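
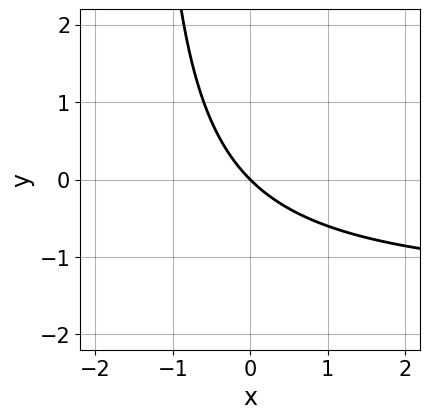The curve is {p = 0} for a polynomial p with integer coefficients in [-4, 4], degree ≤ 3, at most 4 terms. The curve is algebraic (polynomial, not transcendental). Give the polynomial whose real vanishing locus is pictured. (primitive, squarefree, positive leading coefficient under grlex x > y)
First, the degree is 2 — a generic line meets the curve in up to 2 points.
Then, observable constraints: it crosses the x-axis at the gridline x = 0; it crosses the y-axis at the gridline y = 0.
Finally, fitting integer coefficients to these (and the overall shape) gives p.

2*x*y + 3*x + 3*y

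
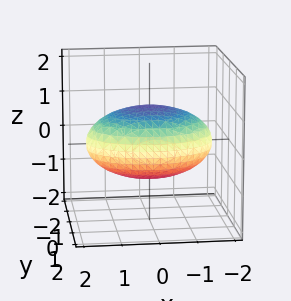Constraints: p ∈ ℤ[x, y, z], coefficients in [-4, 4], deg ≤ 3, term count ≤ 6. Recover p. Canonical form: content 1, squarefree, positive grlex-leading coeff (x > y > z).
1. deg p = 2.
2. Symmetries: it's symmetric under z → −z, forcing even powers of z; the x ↦ −x reflection is a symmetry, so x appears only in even powers; it's symmetric under y → −y, forcing even powers of y.
3. From the axis intercepts and sections: the z-axis gridline crossings are at z ∈ {-1, 1}.
4. Putting this together gives p.

x^2 + 2*y^2 + 3*z^2 - 3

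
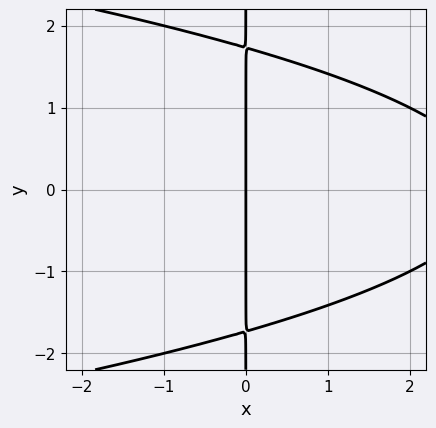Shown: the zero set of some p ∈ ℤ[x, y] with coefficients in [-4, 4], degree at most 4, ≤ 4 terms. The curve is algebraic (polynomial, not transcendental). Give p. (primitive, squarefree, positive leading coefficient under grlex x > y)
1. Degree: no degree-2 curve has this shape, so deg p = 3.
2. Symmetries: the y ↦ −y reflection is a symmetry, so y appears only in even powers.
3. Observable constraints: every point of the y-axis in the box is on the curve; it crosses the x-axis at the gridline x = 0.
4. Together with the visible shape, these determine p as stated.

x*y^2 + x^2 - 3*x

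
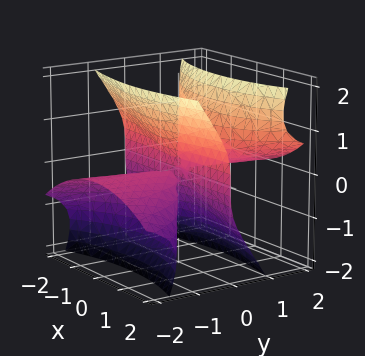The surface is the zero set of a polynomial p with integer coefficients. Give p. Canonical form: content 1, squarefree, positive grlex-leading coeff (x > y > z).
x^2*y - 3*y^2*z + z^3

(a) I count 2 distinct pieces.
(b) deg p = 3.
(c) Checking where it meets the axes: every point of the x-axis in the box is on the surface; it crosses the z-axis at the gridline z = 0; the visible y-axis segment lies entirely on the surface.
(d) Solving for integer coefficients yields p as stated.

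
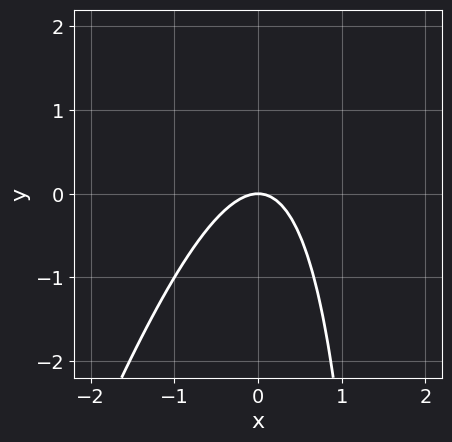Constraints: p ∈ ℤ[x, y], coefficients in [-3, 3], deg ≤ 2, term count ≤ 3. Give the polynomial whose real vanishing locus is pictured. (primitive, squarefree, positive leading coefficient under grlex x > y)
3*x^2 - x*y + 2*y

First, the degree is 2 — a generic line meets the curve in up to 2 points.
Next, from the visible intercepts: it meets the y-axis at y = 0 (among the integer gridlines); it crosses the x-axis at the gridline x = 0.
Finally, assembling these constraints gives the stated polynomial.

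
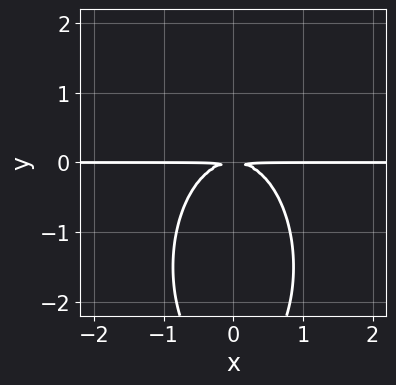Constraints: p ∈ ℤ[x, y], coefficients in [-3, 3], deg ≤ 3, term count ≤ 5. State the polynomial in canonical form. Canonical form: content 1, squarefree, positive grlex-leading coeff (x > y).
3*x^2*y + y^3 + 3*y^2

1. The degree is 3 — the shape is more complex than any degree-2 curve.
2. Symmetries: mirror symmetry x ↦ −x ⇒ only even powers of x.
3. Reading off the gridlines: every point of the x-axis in the box is on the curve.
4. Fitting integer coefficients to these (and the overall shape) gives p.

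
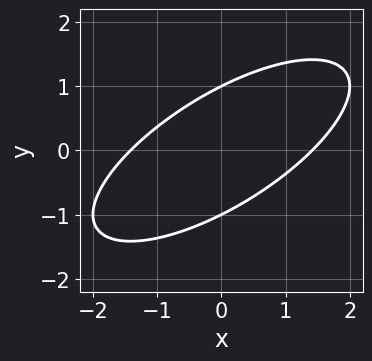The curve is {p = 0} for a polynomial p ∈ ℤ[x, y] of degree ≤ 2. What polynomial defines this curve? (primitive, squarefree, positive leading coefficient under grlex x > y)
x^2 - 2*x*y + 2*y^2 - 2

The degree is 2 — no degree-1 curve has this shape.
From the axis intercepts and sections: among the integer gridlines, it crosses the y-axis at y ∈ {-1, 1}.
The integer polynomial consistent with all of this is the stated p.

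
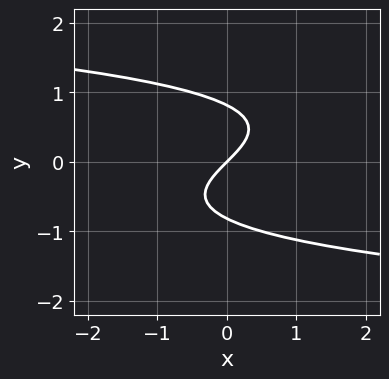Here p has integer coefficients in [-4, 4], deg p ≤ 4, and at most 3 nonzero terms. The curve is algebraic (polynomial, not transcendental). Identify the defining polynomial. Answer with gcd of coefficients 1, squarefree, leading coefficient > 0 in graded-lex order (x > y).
3*y^3 + 2*x - 2*y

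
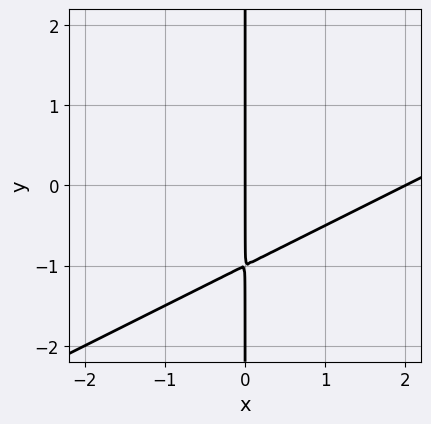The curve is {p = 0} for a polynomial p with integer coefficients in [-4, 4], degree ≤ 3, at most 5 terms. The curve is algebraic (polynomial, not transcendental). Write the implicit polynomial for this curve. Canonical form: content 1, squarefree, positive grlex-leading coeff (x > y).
1. The degree is 2 — a generic line meets the curve in up to 2 points.
2. Checking where it meets the axes: the visible y-axis segment lies entirely on the curve; the x-axis gridline crossings are at x ∈ {0, 2}.
3. Fitting integer coefficients to these (and the overall shape) gives p.

x^2 - 2*x*y - 2*x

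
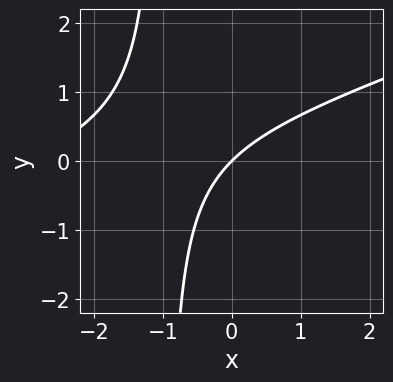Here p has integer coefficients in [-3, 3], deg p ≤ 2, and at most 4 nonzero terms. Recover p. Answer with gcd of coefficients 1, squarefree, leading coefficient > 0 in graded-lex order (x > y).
x^2 - 3*x*y + 3*x - 3*y

First, deg p = 2. No degree-1 curve has this shape.
Then, against the integer gridlines: it crosses the y-axis at the gridline y = 0; it meets the x-axis at x = 0 (among the integer gridlines).
Finally, the integer polynomial consistent with all of this is the stated p.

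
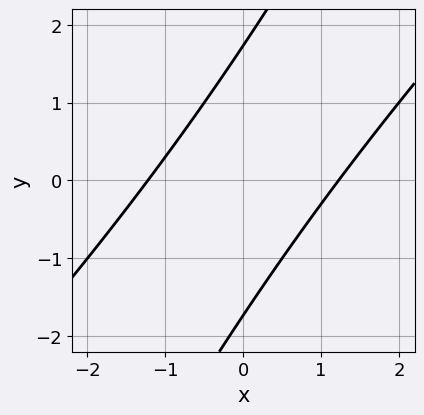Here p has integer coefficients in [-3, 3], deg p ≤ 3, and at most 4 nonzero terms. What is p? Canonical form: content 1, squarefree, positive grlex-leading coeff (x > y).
The degree is 2 — no degree-1 curve has this shape.
Putting this together gives p.

2*x^2 - 3*x*y + y^2 - 3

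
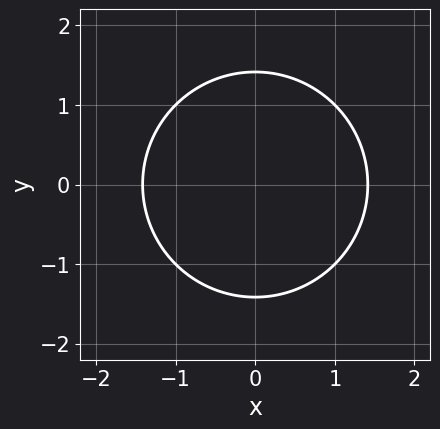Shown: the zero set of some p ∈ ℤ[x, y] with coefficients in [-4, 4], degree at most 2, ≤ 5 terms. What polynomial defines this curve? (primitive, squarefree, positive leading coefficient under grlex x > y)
x^2 + y^2 - 2

Degree: a generic line meets the curve in up to 2 points, so deg p = 2.
Symmetries: it's symmetric under y → −y, forcing even powers of y; it's symmetric under x → −x, forcing even powers of x.
Assembling these constraints gives the stated polynomial.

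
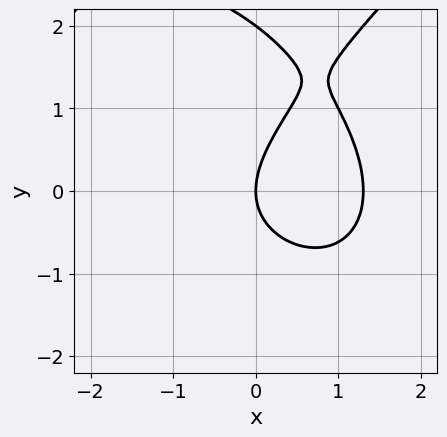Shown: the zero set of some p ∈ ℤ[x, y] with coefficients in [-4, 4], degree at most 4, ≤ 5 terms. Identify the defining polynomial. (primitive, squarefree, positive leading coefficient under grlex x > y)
x^3 - y^3 + x^2 + 2*y^2 - 3*x

1. deg p = 3. The shape is more complex than any degree-2 curve.
2. Observable constraints: it crosses the x-axis at the gridline x = 0; among the integer gridlines, it crosses the y-axis at y ∈ {0, 2}.
3. Together with the visible shape, these determine p as stated.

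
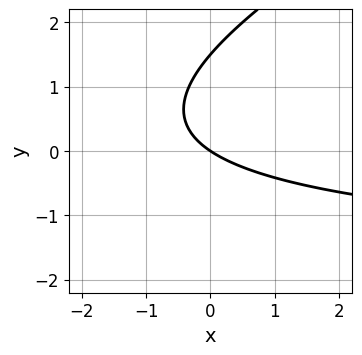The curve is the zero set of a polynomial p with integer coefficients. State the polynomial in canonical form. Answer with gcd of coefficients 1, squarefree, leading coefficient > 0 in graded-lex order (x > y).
First, the degree is 2 — no degree-1 curve has this shape.
Then, reading off the gridlines: it crosses the y-axis at the gridline y = 0; it meets the x-axis at x = 0 (among the integer gridlines).
Finally, the integer polynomial consistent with all of this is the stated p.

x*y - 2*y^2 + 2*x + 3*y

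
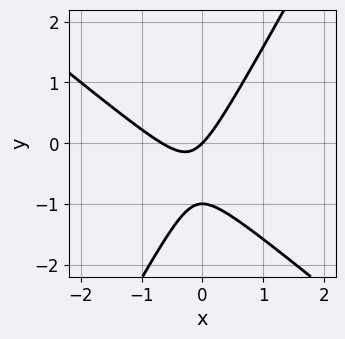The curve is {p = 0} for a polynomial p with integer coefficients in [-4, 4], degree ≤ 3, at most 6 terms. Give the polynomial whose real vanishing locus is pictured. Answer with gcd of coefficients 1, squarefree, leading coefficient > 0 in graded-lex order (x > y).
3*x^2 + 2*x*y - 2*y^2 + 2*x - 2*y

1. Degree: the shape is more complex than any degree-1 curve, so deg p = 2.
2. Reading off the gridlines: among the integer gridlines, it crosses the y-axis at y ∈ {-1, 0}; it crosses the x-axis at the gridline x = 0.
3. Putting this together gives p.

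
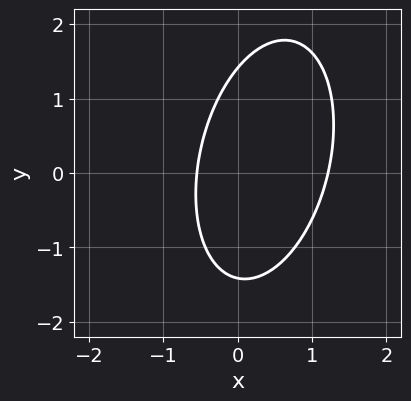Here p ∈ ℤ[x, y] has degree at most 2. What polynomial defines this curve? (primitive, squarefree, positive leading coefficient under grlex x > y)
3*x^2 - x*y + y^2 - 2*x - 2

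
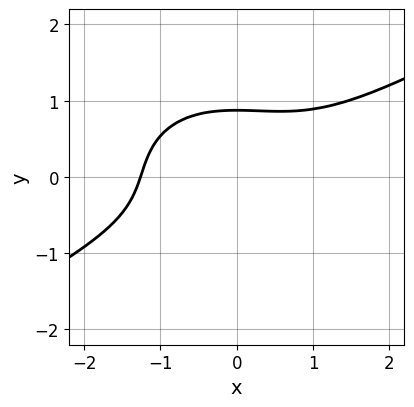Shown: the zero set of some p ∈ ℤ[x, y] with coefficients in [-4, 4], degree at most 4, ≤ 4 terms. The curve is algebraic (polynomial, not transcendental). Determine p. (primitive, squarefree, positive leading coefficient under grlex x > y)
First, the degree is 3 — no degree-2 curve has this shape.
Finally, putting this together gives p.

x^3 - x^2*y - 3*y^3 + 2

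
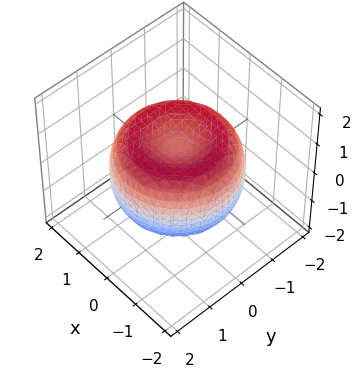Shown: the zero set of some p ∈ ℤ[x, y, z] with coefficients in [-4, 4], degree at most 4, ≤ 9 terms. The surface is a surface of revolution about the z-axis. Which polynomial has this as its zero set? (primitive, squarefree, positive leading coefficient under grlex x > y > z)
First, the degree is 4 — no degree-3 surface has this shape.
Then, symmetry: the surface is invariant under rotation about z: p = q(x² + y², z).
Next, from the axis intercepts and sections: a circular section at z = 0 has radius between 1 and 2.
Finally, putting this together gives p.

x^4 + 2*x^2*y^2 + y^4 - 2*x^2 - 2*y^2 + 2*z^2 - 1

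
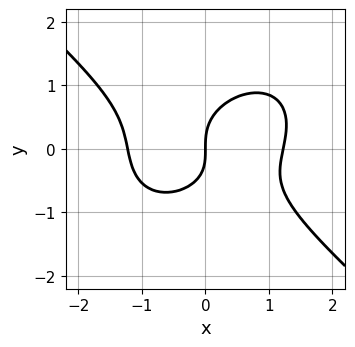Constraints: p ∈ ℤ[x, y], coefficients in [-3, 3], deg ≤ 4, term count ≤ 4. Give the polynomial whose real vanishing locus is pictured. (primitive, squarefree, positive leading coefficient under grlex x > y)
2*x^3 + 3*y^3 - x*y - 3*x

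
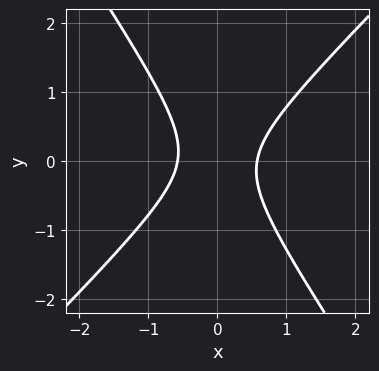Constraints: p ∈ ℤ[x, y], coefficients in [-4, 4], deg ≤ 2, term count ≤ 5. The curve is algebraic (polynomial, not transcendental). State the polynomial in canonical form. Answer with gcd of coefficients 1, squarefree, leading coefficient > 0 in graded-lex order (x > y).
1. Degree: no degree-1 curve has this shape, so deg p = 2.
2. Observable constraints: it misses every integer gridline on the y-axis.
3. Putting this together gives p.

3*x^2 - x*y - 2*y^2 - 1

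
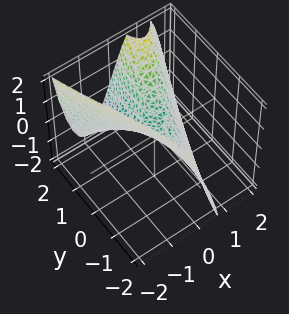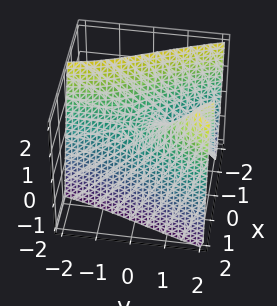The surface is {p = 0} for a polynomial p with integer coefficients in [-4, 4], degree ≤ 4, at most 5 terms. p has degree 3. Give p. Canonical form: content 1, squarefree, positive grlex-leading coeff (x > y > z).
1. The degree is 3 — a generic line meets the surface in up to 3 points.
2. Checking where it meets the axes: no y-intercept at any integer in the box.
3. Solving for integer coefficients yields p as stated.

2*x^3 - 3*x*y + 2*z - 1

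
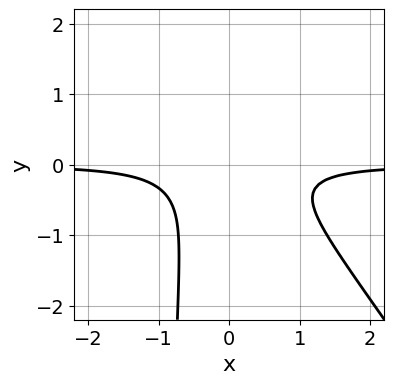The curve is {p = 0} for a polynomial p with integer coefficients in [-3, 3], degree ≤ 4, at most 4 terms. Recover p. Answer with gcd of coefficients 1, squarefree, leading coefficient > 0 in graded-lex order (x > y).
3*x^2*y + 2*x*y^2 + 2*y^2 + 1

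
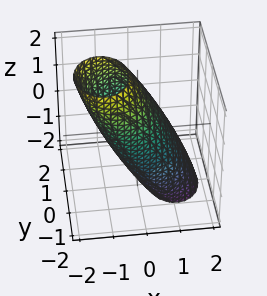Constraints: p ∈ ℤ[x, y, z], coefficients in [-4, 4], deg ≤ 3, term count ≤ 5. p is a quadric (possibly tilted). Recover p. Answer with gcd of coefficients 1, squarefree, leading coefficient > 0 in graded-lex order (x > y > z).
1. The degree is 2 — a generic line meets the surface in up to 2 points.
2. Reading off the gridlines: among the integer gridlines, it crosses the x-axis at x ∈ {-1, 1}.
3. These observations pin down the coefficients.

3*x^2 + 3*x*z + 2*y^2 + z^2 - 3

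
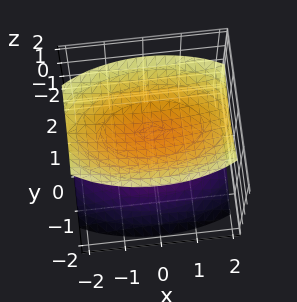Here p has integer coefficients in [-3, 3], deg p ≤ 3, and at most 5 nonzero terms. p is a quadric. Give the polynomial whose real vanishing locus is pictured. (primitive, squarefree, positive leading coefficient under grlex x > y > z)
x^2 + 3*y^2 - 3*z^2 + 3

1. There are 2 components.
2. The degree is 2 — two sheets facing apart; a quadric.
3. Symmetries: the z ↦ −z reflection is a symmetry, so z appears only in even powers; the y ↦ −y reflection is a symmetry, so y appears only in even powers; mirror symmetry x ↦ −x ⇒ only even powers of x.
4. Against the integer gridlines: the surface avoids every integer x-axis point in the box; among the integer gridlines, it crosses the z-axis at z ∈ {-1, 1}.
5. The integer polynomial consistent with all of this is the stated p.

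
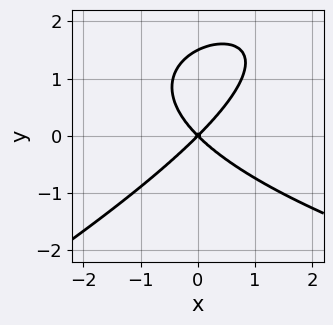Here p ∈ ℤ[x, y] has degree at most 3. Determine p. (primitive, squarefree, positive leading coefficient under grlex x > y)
1. deg p = 3.
2. From the axis intercepts and sections: one x-axis crossing is at x = 0; it meets the y-axis at y = 0 (among the integer gridlines).
3. Matching integer coefficients to the picture gives p.

x*y^2 - 2*y^3 - 3*x^2 + 3*y^2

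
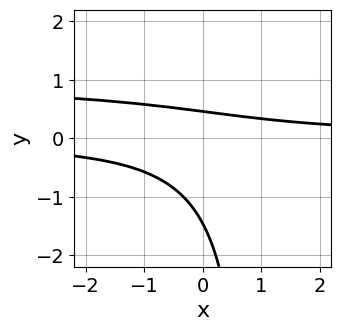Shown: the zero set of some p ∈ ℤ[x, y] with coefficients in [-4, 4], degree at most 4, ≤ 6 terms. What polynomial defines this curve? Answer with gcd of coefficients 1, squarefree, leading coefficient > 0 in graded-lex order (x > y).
First, the degree is 3 — no degree-2 curve has this shape.
Then, from the visible intercepts: no x-intercept at any integer in the box.
Finally, fitting integer coefficients to these (and the overall shape) gives p.

3*x*y^2 - 3*x*y - 3*y^2 - 3*y + 2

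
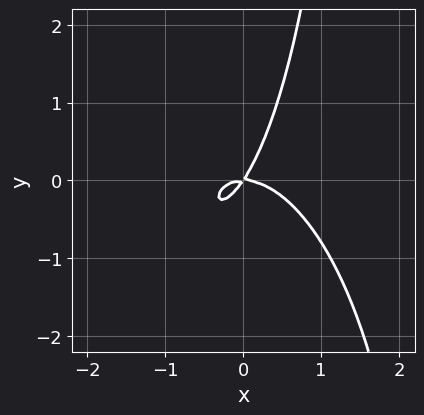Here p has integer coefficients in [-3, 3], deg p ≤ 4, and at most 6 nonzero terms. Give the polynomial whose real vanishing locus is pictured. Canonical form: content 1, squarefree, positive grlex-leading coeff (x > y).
1. Degree: no degree-2 curve has this shape, so deg p = 3.
2. Checking where it meets the axes: it meets the x-axis at x = 0 (among the integer gridlines); it crosses the y-axis at the gridline y = 0.
3. Together with the visible shape, these determine p as stated.

3*x^3 + x*y^2 + 3*x*y - 2*y^2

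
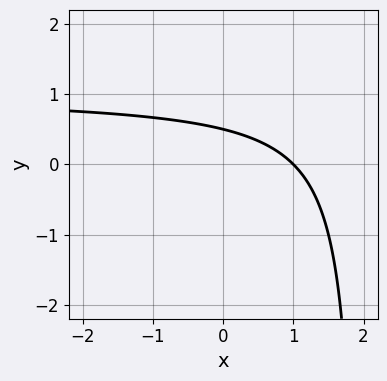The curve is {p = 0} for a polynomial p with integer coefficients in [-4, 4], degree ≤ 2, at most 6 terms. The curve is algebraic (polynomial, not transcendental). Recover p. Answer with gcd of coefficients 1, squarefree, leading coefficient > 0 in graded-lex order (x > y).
x*y - x - 2*y + 1

1. deg p = 2.
2. Observable constraints: it meets the x-axis at x = 1 (among the integer gridlines).
3. Solving for integer coefficients yields p as stated.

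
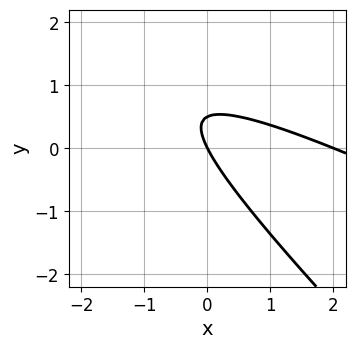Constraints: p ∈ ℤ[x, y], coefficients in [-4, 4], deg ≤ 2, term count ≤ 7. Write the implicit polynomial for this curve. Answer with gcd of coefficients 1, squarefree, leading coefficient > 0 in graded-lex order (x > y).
First, deg p = 2. The shape is more complex than any degree-1 curve.
Next, checking where it meets the axes: it meets the y-axis at y = 0 (among the integer gridlines); among the integer gridlines, it crosses the x-axis at x ∈ {0, 2}.
Finally, together with the visible shape, these determine p as stated.

x^2 + 3*x*y + 2*y^2 - 2*x - y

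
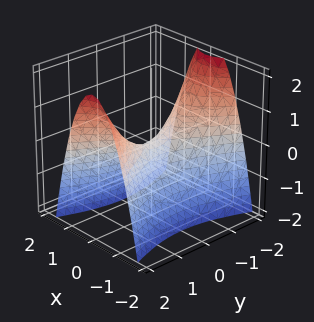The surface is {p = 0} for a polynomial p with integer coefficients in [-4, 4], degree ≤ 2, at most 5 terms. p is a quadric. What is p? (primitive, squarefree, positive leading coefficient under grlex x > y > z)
3*x^2 - y^2 + 2*z

deg p = 2. A saddle surface; a quadric.
Symmetries: the y ↦ −y reflection is a symmetry, so y appears only in even powers; the x ↦ −x reflection is a symmetry, so x appears only in even powers.
Reading off the gridlines: one x-axis crossing is at x = 0; one z-axis crossing is at z = 0; it meets the y-axis at y = 0 (among the integer gridlines).
Solving for integer coefficients yields p as stated.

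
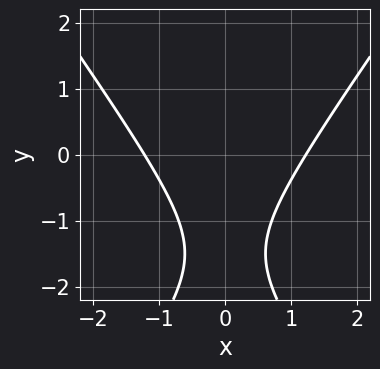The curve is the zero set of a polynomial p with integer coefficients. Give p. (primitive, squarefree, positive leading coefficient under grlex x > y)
First, deg p = 2. No degree-1 curve has this shape.
Then, symmetries: it's symmetric under x → −x, forcing even powers of x.
Then, observable constraints: it misses every integer gridline on the y-axis.
Finally, these observations pin down the coefficients.

2*x^2 - y^2 - 3*y - 3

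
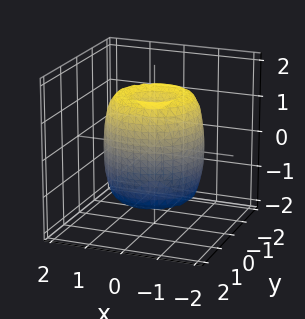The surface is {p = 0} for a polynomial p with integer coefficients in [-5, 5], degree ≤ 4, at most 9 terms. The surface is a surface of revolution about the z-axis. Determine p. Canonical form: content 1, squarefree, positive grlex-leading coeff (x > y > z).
deg p = 4. No degree-3 surface has this shape.
Symmetries: every cross-section ⟂ z is a circle, so x, y appear only via x² + y².
Reading off the gridlines: the z-axis gridline crossings are at z ∈ {-1, 1}; a circular section at z = -1 has radius between 1 and 2.
These observations pin down the coefficients.

2*x^4 + 4*x^2*y^2 + 2*y^4 - 3*x^2 - 3*y^2 + z^2 - 1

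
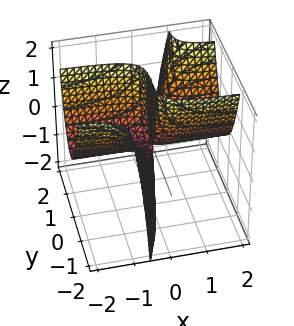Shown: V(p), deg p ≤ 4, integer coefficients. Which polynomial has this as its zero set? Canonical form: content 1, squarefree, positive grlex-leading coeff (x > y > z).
First, the degree is 3 — no degree-2 surface has this shape.
Then, from the visible intercepts: it meets the y-axis at y = 0 (among the integer gridlines); every point of the z-axis in the box is on the surface; the visible x-axis segment lies entirely on the surface.
Finally, fitting integer coefficients to these (and the overall shape) gives p.

3*x*y^2 - y^3 - 2*x*z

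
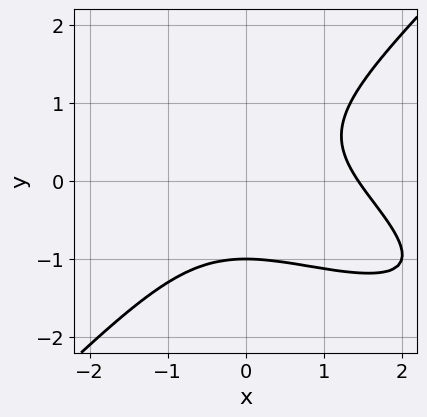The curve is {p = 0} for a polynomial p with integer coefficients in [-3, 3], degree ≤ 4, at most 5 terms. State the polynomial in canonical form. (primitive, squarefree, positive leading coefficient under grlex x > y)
x^3 + 2*x^2*y - 3*y^3 - 3

(a) Degree: the shape is more complex than any degree-2 curve, so deg p = 3.
(b) From the axis intercepts and sections: it crosses the y-axis at the gridline y = -1.
(c) Fitting integer coefficients to these (and the overall shape) gives p.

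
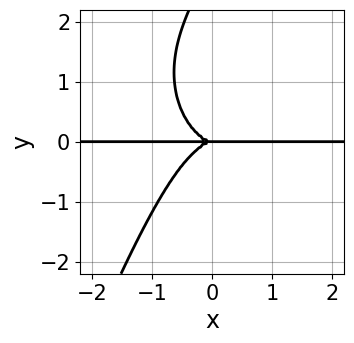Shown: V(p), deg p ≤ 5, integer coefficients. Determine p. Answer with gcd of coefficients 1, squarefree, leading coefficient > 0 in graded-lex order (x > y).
3*x^3*y + 2*x*y^3 - y^4 + 3*y^3

The degree is 4 — no degree-3 curve has this shape.
Against the integer gridlines: it meets the y-axis at y = 0 (among the integer gridlines); every point of the x-axis in the box is on the curve.
Together with the visible shape, these determine p as stated.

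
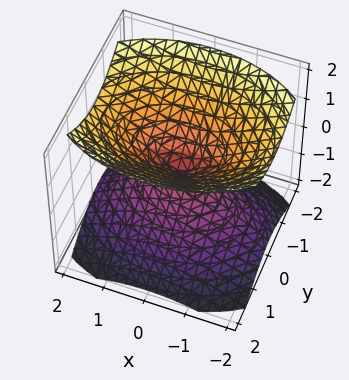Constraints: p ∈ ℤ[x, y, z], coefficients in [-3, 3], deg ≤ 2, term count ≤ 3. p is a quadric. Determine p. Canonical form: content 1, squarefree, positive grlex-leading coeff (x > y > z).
There are 2 components. They look like related sheets of one shape, so recover p as a whole.
Degree: two nappes meeting at a single point; a quadric, so deg p = 2.
Symmetries: the y ↦ −y reflection is a symmetry, so y appears only in even powers; mirror symmetry z ↦ −z ⇒ only even powers of z; mirror symmetry x ↦ −x ⇒ only even powers of x.
Checking where it meets the axes: it crosses the x-axis at the gridline x = 0; it crosses the y-axis at the gridline y = 0.
Assembling these constraints gives the stated polynomial.

x^2 + 2*y^2 - 2*z^2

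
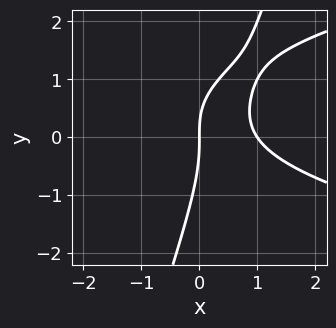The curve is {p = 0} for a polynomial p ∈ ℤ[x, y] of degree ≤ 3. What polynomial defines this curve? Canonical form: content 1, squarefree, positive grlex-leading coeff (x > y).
3*x*y^2 - y^3 - 3*x^2 - 2*x*y + 3*x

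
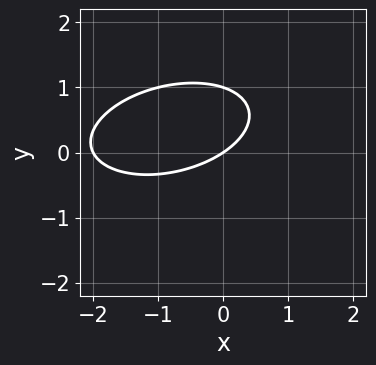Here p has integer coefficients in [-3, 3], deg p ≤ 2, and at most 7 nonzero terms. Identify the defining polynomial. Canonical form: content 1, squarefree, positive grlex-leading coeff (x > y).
(a) The degree is 2 — a generic line meets the curve in up to 2 points.
(b) Checking where it meets the axes: the y-axis gridline crossings are at y ∈ {0, 1}; among the integer gridlines, it crosses the x-axis at x ∈ {-2, 0}.
(c) Together with the visible shape, these determine p as stated.

x^2 - x*y + 3*y^2 + 2*x - 3*y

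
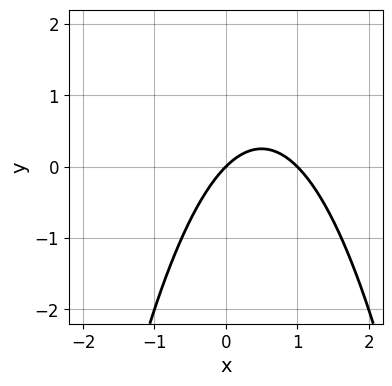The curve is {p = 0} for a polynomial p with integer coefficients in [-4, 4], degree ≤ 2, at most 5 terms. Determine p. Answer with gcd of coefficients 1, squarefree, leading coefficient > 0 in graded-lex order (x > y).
x^2 - x + y

The degree is 2 — a generic line meets the curve in up to 2 points.
From the visible intercepts: the x-axis gridline crossings are at x ∈ {0, 1}; one y-axis crossing is at y = 0.
These observations pin down the coefficients.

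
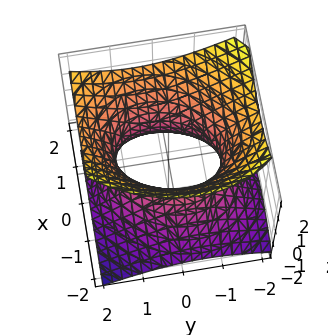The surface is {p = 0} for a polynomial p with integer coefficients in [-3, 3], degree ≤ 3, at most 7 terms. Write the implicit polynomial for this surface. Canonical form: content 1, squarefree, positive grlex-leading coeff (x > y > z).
Degree: a generic line meets the surface in up to 2 points, so deg p = 2.
From the axis intercepts and sections: among the integer gridlines, it crosses the x-axis at x ∈ {-1, 1}; it misses every integer gridline on the z-axis.
Fitting integer coefficients to these (and the overall shape) gives p.

3*x^2 - x*y - 2*x*z + 2*y^2 - 3*z^2 - 3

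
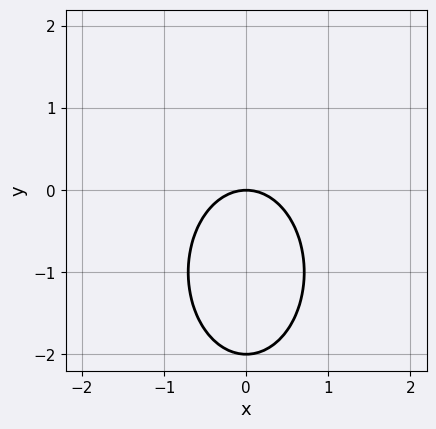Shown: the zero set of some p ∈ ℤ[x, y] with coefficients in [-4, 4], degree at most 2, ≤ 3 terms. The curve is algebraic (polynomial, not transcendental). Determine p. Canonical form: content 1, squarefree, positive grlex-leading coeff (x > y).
2*x^2 + y^2 + 2*y

1. The degree is 2 — no degree-1 curve has this shape.
2. Symmetries: it's symmetric under x → −x, forcing even powers of x.
3. Observable constraints: among the integer gridlines, it crosses the y-axis at y ∈ {-2, 0}; one x-axis crossing is at x = 0.
4. Solving for integer coefficients yields p as stated.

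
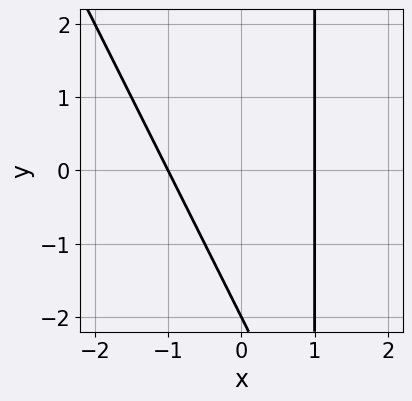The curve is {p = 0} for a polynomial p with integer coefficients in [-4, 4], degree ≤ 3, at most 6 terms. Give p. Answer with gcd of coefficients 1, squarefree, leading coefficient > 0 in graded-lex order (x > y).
2*x^2 + x*y - y - 2

1. The degree is 2 — no degree-1 curve has this shape.
2. Reading off the gridlines: among the integer gridlines, it crosses the x-axis at x ∈ {-1, 1}; it meets the y-axis at y = -2 (among the integer gridlines).
3. Matching integer coefficients to the picture gives p.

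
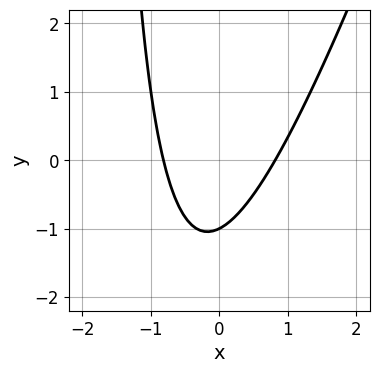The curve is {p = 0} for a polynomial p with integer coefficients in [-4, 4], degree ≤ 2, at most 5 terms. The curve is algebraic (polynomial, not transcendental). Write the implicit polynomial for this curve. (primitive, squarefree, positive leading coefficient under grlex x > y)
3*x^2 - x*y - 2*y - 2

The degree is 2 — no degree-1 curve has this shape.
Reading off the gridlines: it meets the y-axis at y = -1 (among the integer gridlines).
Fitting integer coefficients to these (and the overall shape) gives p.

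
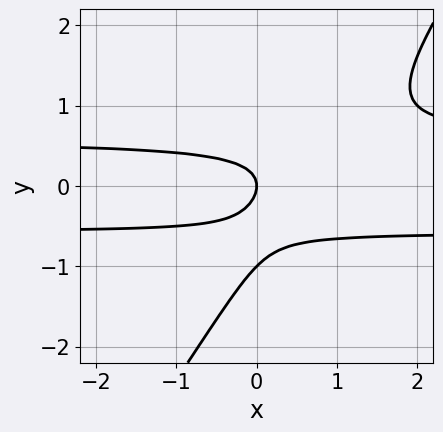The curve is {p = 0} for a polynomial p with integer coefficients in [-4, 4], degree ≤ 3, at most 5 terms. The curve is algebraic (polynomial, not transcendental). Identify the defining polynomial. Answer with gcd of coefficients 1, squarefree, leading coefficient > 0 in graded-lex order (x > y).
1. deg p = 3. A generic line meets the curve in up to 3 points.
2. Observable constraints: among the integer gridlines, it crosses the y-axis at y ∈ {-1, 0}; it crosses the x-axis at the gridline x = 0.
3. Putting this together gives p.

3*x*y^2 - 2*y^3 - 2*y^2 - x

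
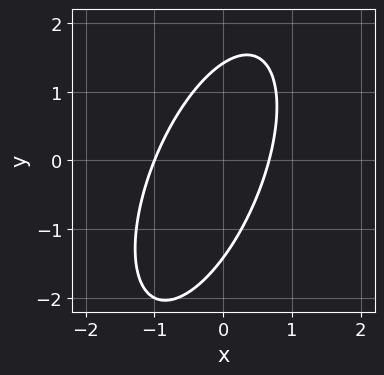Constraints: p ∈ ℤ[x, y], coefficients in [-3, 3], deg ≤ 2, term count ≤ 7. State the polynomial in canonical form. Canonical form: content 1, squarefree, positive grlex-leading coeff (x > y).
Degree: a generic line meets the curve in up to 2 points, so deg p = 2.
Checking where it meets the axes: one x-axis crossing is at x = -1.
Together with the visible shape, these determine p as stated.

3*x^2 - 2*x*y + y^2 + x - 2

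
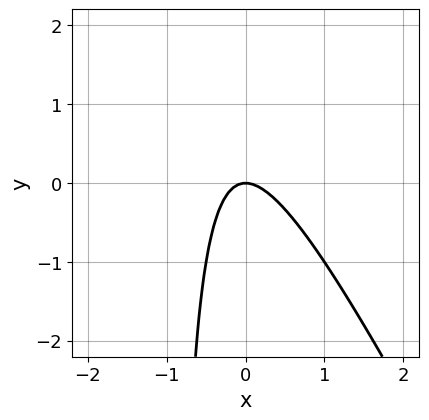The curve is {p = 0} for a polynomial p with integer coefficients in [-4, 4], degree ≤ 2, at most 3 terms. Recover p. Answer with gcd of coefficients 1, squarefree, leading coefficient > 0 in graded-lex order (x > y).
First, deg p = 2. A generic line meets the curve in up to 2 points.
Next, observable constraints: it meets the y-axis at y = 0 (among the integer gridlines); it meets the x-axis at x = 0 (among the integer gridlines).
Finally, matching integer coefficients to the picture gives p.

2*x^2 + x*y + y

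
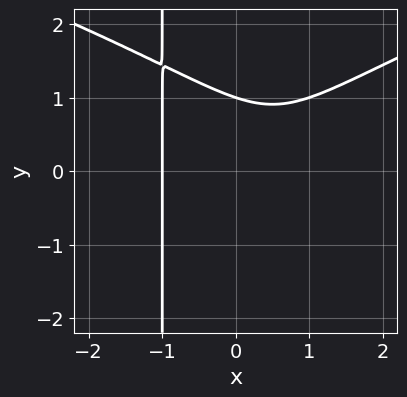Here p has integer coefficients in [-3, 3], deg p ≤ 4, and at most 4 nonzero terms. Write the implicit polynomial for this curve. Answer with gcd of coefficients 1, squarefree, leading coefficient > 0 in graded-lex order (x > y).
x*y^3 - x^3 + y^3 - 1

(a) deg p = 4. No degree-3 curve has this shape.
(b) From the visible intercepts: one x-axis crossing is at x = -1; it crosses the y-axis at the gridline y = 1.
(c) The integer polynomial consistent with all of this is the stated p.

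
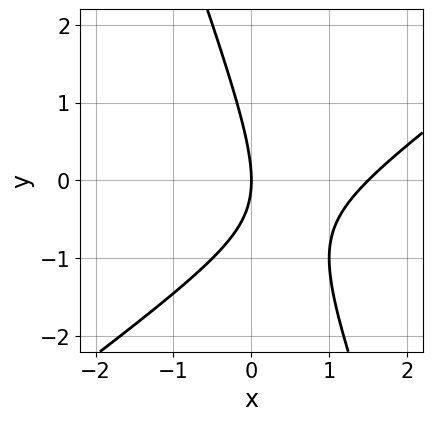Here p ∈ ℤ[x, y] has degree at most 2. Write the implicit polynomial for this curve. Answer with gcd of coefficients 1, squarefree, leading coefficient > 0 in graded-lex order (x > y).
2*x^2 - 2*x*y - y^2 - 3*x

The degree is 2 — a generic line meets the curve in up to 2 points.
Reading off the gridlines: it crosses the y-axis at the gridline y = 0; it meets the x-axis at x = 0 (among the integer gridlines).
These observations pin down the coefficients.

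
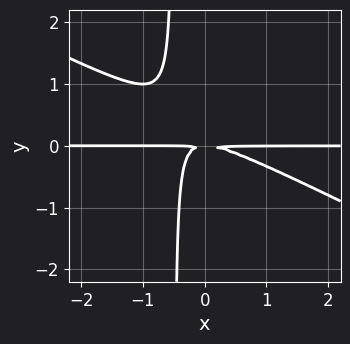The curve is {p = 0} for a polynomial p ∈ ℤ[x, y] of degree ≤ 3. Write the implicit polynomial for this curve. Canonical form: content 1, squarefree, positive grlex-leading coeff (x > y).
x^2*y + 2*x*y^2 + y^2

1. The degree is 3 — the shape is more complex than any degree-2 curve.
2. From the visible intercepts: the visible x-axis segment lies entirely on the curve.
3. These observations pin down the coefficients.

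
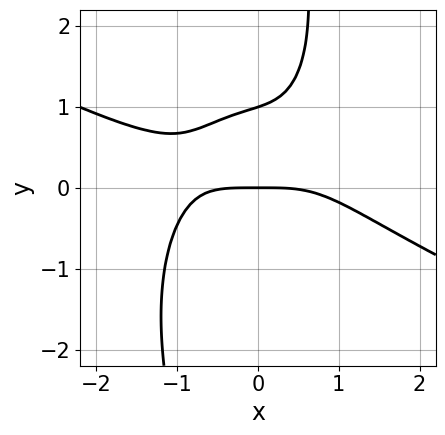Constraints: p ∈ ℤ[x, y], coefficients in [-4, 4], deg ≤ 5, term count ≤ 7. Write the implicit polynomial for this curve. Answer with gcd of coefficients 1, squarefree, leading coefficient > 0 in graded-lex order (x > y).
x^4 + 2*x^3*y + x*y^3 - 3*y^2 + 3*y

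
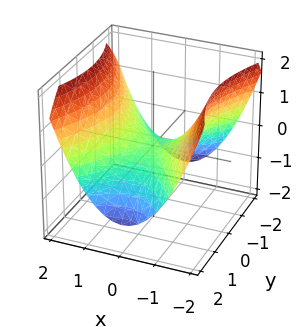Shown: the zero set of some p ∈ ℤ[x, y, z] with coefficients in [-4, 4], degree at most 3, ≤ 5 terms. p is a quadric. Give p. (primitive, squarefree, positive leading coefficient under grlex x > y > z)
(a) The degree is 2 — a hyperbolic paraboloid; a quadric.
(b) Symmetries: the y ↦ −y reflection is a symmetry, so y appears only in even powers; the x ↦ −x reflection is a symmetry, so x appears only in even powers.
(c) Reading off the gridlines: one x-axis crossing is at x = 0; it meets the y-axis at y = 0 (among the integer gridlines); it meets the z-axis at z = 0 (among the integer gridlines).
(d) Assembling these constraints gives the stated polynomial.

2*x^2 - y^2 - 3*z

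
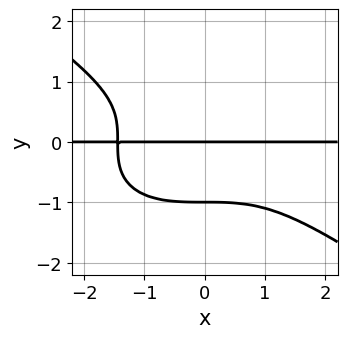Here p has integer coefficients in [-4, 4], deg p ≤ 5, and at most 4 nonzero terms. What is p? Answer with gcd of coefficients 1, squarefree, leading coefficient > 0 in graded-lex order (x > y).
x^3*y + 3*y^4 + 3*y

(a) The degree is 4 — no degree-3 curve has this shape.
(b) From the axis intercepts and sections: among the integer gridlines, it crosses the y-axis at y ∈ {-1, 0}; every point of the x-axis in the box is on the curve.
(c) Fitting integer coefficients to these (and the overall shape) gives p.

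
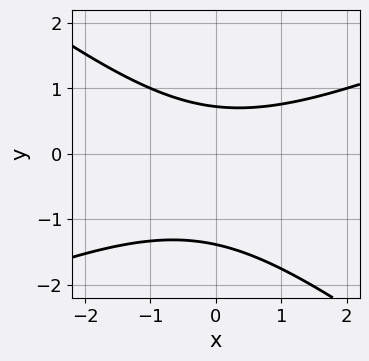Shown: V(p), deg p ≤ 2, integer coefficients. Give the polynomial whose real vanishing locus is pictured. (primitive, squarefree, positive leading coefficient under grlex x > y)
x^2 - x*y - 3*y^2 - 2*y + 3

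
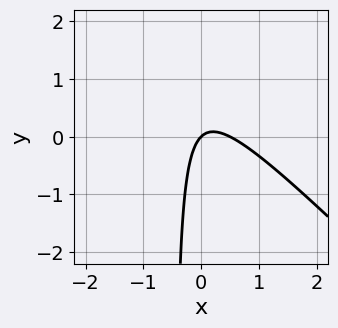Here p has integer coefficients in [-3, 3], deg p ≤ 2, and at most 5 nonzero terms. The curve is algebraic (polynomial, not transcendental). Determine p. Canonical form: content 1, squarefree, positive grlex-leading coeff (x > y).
2*x^2 + 2*x*y - x + y

Degree: the shape is more complex than any degree-1 curve, so deg p = 2.
From the axis intercepts and sections: one y-axis crossing is at y = 0; it meets the x-axis at x = 0 (among the integer gridlines).
Putting this together gives p.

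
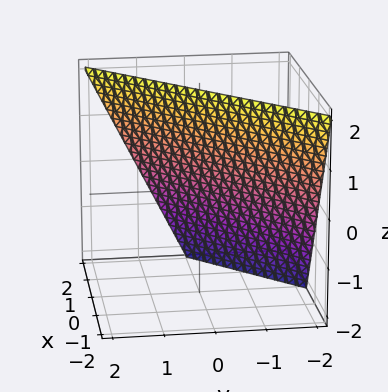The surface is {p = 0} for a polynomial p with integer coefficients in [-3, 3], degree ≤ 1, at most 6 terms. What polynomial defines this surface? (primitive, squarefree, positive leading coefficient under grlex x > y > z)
2*x - 2*y + z - 2

First, the degree is 1 — the surface is flat (a plane).
Next, checking where it meets the axes: it meets the y-axis at y = -1 (among the integer gridlines); one z-axis crossing is at z = 2.
Finally, together with the visible shape, these determine p as stated. Check: (1, 0, 0) on the x-axis lies on the surface, and p(1, 0, 0) = 0. ✓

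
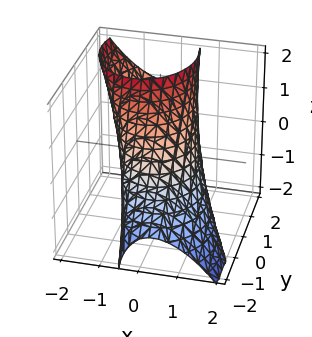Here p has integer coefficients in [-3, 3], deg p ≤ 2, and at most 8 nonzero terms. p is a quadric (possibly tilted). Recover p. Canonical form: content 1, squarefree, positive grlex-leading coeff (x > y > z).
Degree: a generic line meets the surface in up to 2 points, so deg p = 2.
Checking where it meets the axes: among the integer gridlines, it crosses the x-axis at x ∈ {-1, 1}.
Together with the visible shape, these determine p as stated.

3*x^2 + 2*x*z + 2*y^2 - 3*y*z + z^2 - 3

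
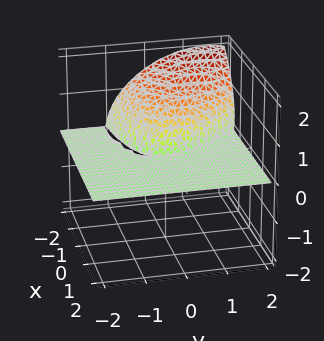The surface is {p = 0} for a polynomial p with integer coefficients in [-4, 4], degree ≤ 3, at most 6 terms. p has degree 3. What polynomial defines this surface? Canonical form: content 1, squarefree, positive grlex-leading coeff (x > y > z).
2*x*y*z + 2*y^2*z - y*z^2 + 3*z^3 + 3*x*z

1. deg p = 3.
2. Against the integer gridlines: it crosses the z-axis at the gridline z = 0; every point of the y-axis in the box is on the surface; every point of the x-axis in the box is on the surface.
3. Fitting integer coefficients to these (and the overall shape) gives p.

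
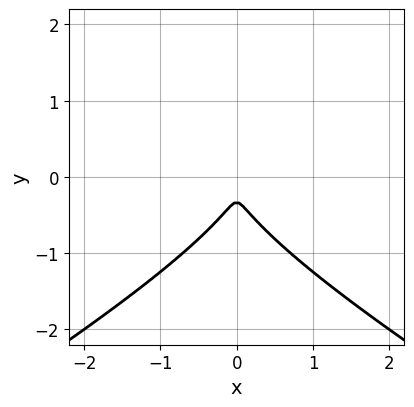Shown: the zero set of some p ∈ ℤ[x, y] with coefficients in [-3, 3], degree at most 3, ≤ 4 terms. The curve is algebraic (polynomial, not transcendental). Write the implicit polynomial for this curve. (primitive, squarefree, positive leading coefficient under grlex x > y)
(a) The degree is 3 — the shape is more complex than any degree-2 curve.
(b) Symmetries: it's symmetric under x → −x, forcing even powers of x.
(c) The integer polynomial consistent with all of this is the stated p.

x^2*y - 3*y^3 - 3*x^2 - y^2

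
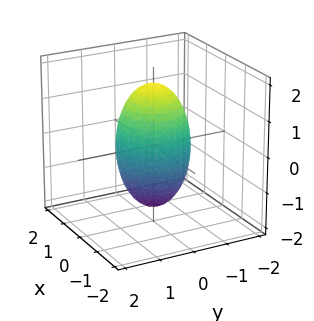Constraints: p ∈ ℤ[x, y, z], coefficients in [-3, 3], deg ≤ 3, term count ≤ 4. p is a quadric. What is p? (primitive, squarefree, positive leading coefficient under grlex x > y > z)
(a) The degree is 2 — bounded and convex; a quadric.
(b) Symmetry: every cross-section ⟂ z is a circle, so x, y appear only via x² + y²; the z ↦ −z reflection is a symmetry, so z appears only in even powers.
(c) From the visible intercepts: a circular section at z = 0 has radius exactly 1; among the integer gridlines, it crosses the x-axis at x ∈ {-1, 1}; the y-axis gridline crossings are at y ∈ {-1, 1}.
(d) These observations pin down the coefficients.

3*x^2 + 3*y^2 + z^2 - 3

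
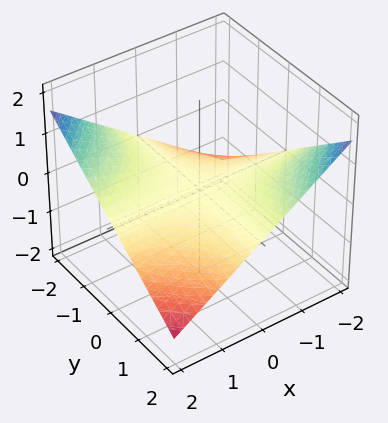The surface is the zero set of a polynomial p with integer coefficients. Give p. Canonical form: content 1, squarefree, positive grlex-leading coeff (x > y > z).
The degree is 2 — a saddle surface; a quadric.
Observable constraints: it meets the z-axis at z = 0 (among the integer gridlines); the visible y-axis segment lies entirely on the surface.
Assembling these constraints gives the stated polynomial. Check: (-1, 0, 0) on the x-axis lies on the surface, and p(-1, 0, 0) = 0. ✓

x*y + 3*z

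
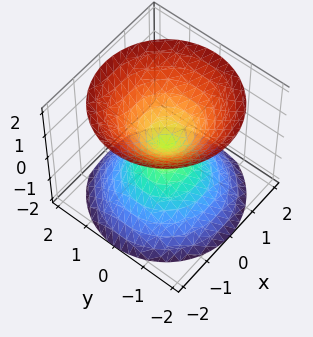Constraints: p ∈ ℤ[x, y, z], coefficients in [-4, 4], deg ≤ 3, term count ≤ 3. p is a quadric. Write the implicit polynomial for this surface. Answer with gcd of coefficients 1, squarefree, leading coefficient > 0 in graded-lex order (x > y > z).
x^2 + y^2 - z^2

First, the picture has 2 separate pieces. Treating them together as one polynomial.
Then, the degree is 2 — a double cone through the origin; a quadric.
Next, symmetries: mirror symmetry z ↦ −z ⇒ only even powers of z; rotational symmetry about the z-axis ⇒ p depends on x, y only through x² + y².
Next, observable constraints: it meets the x-axis at x = 0 (among the integer gridlines); it meets the z-axis at z = 0 (among the integer gridlines); a circular section at z = -1 has radius exactly 1.
Finally, matching integer coefficients to the picture gives p.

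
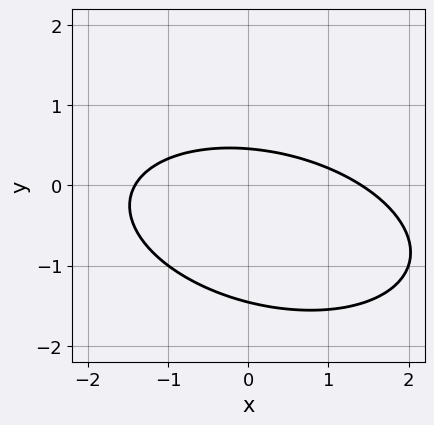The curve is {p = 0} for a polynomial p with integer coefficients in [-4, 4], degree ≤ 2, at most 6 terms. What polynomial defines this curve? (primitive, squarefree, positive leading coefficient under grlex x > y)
x^2 + x*y + 3*y^2 + 3*y - 2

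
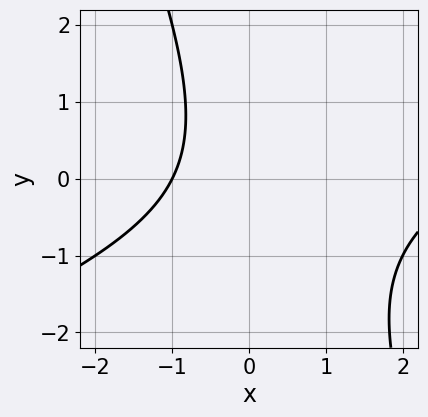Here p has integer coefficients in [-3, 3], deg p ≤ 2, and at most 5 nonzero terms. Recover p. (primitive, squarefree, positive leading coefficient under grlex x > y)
Degree: a generic line meets the curve in up to 2 points, so deg p = 2.
Checking where it meets the axes: it crosses the x-axis at the gridline x = -1; it misses every integer gridline on the y-axis.
The integer polynomial consistent with all of this is the stated p.

x^2 - 2*x*y - y^2 - 2*x - 3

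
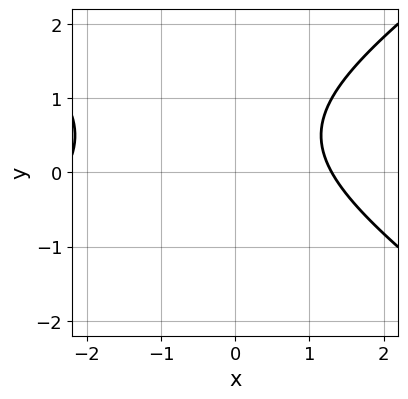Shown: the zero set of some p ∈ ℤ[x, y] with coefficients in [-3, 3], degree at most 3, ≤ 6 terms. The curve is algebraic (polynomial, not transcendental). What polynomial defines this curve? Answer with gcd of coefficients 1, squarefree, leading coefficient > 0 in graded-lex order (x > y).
x^2 - 2*y^2 + x + 2*y - 3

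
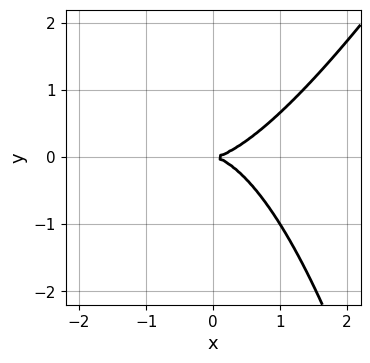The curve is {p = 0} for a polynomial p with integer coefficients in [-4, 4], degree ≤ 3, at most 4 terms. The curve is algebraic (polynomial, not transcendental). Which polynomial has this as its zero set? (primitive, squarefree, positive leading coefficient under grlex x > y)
1. The degree is 3 — no degree-2 curve has this shape.
2. Observable constraints: it meets the y-axis at y = 0 (among the integer gridlines); one x-axis crossing is at x = 0.
3. Together with the visible shape, these determine p as stated.

2*x^3 - x^2*y - 3*y^2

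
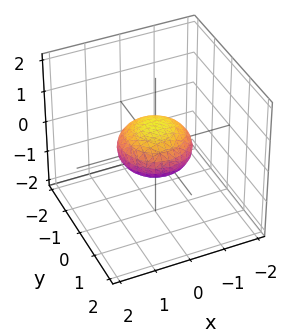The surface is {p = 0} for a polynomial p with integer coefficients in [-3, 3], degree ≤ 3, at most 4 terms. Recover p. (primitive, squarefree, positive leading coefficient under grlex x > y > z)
x^2 + y^2 + 2*z^2 - 1

The degree is 2 — the shape is more complex than any degree-1 surface.
Symmetries: every cross-section ⟂ z is a circle, so x, y appear only via x² + y².
From the axis intercepts and sections: the x-axis gridline crossings are at x ∈ {-1, 1}; among the integer gridlines, it crosses the y-axis at y ∈ {-1, 1}.
Matching integer coefficients to the picture gives p.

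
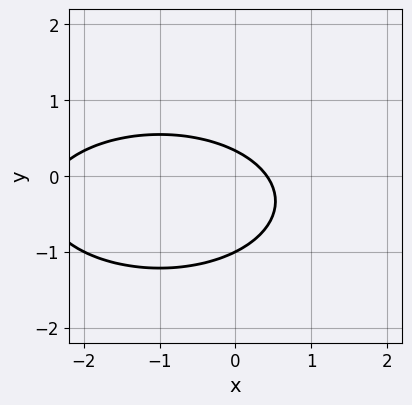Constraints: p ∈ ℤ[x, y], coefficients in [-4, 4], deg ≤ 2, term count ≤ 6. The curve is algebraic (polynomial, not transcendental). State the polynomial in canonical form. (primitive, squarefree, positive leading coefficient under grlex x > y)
x^2 + 3*y^2 + 2*x + 2*y - 1

(a) Degree: the shape is more complex than any degree-1 curve, so deg p = 2.
(b) Checking where it meets the axes: it meets the y-axis at y = -1 (among the integer gridlines).
(c) Fitting integer coefficients to these (and the overall shape) gives p.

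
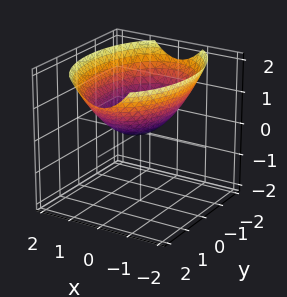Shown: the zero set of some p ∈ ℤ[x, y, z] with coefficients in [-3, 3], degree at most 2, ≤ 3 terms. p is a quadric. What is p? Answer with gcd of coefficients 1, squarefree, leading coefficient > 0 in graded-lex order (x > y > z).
2*x^2 + y^2 - 3*z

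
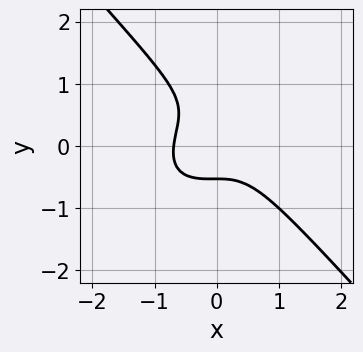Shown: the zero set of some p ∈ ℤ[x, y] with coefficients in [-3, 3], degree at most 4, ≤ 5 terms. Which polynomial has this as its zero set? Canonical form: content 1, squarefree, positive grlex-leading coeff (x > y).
3*x^3 - x^2*y + 3*y^3 - 2*y^2 + 1

First, the degree is 3 — the shape is more complex than any degree-2 curve.
Finally, the integer polynomial consistent with all of this is the stated p.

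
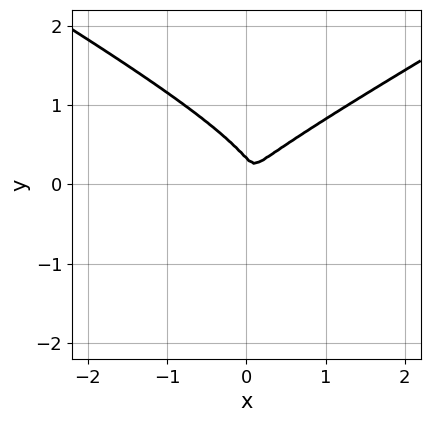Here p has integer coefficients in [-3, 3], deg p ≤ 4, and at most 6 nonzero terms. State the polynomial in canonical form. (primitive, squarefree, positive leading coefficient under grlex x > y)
x^2*y - 3*y^3 + x^2 - x*y + y^2

1. deg p = 3. No degree-2 curve has this shape.
2. Matching integer coefficients to the picture gives p.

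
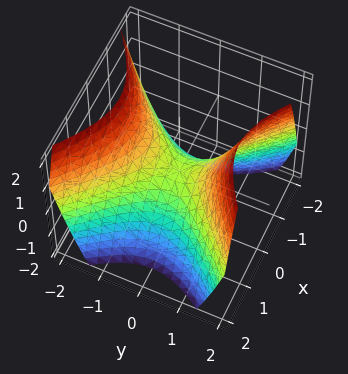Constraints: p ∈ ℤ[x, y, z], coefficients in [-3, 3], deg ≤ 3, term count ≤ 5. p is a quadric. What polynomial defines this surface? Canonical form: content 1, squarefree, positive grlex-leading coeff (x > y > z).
x^2 - y^2 + z

Degree: a hyperbolic paraboloid; a quadric, so deg p = 2.
Symmetries: the x ↦ −x reflection is a symmetry, so x appears only in even powers; mirror symmetry y ↦ −y ⇒ only even powers of y.
From the axis intercepts and sections: it meets the z-axis at z = 0 (among the integer gridlines); it meets the y-axis at y = 0 (among the integer gridlines).
Assembling these constraints gives the stated polynomial.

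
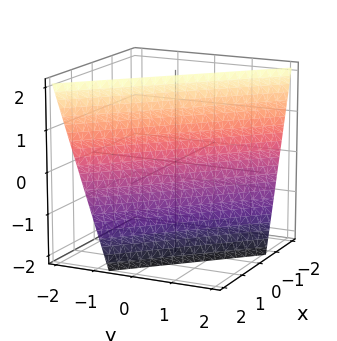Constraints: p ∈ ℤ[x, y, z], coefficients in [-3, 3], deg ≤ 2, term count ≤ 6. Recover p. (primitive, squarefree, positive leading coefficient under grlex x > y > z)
(a) The degree is 1 — the surface is flat (a plane).
(b) Reading off the gridlines: it crosses the z-axis at the gridline z = 2.
(c) Solving for integer coefficients yields p as stated.

3*x + 3*y + z - 2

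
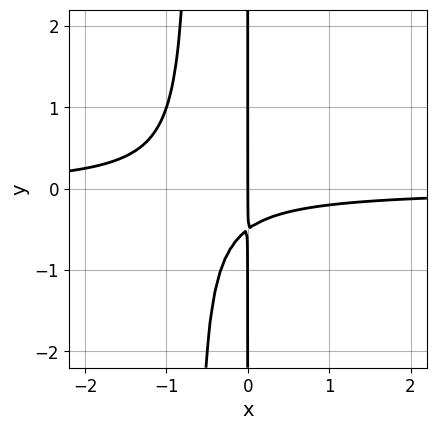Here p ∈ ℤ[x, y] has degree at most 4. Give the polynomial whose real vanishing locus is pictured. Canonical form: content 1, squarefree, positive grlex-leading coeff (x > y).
3*x^2*y + 2*x*y + x

(a) deg p = 3.
(b) Observable constraints: every point of the y-axis in the box is on the curve; one x-axis crossing is at x = 0.
(c) Solving for integer coefficients yields p as stated.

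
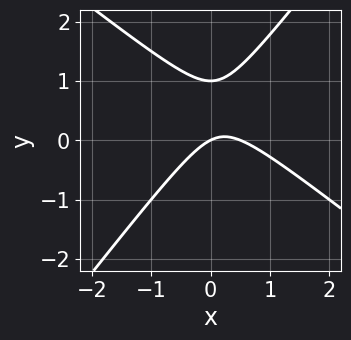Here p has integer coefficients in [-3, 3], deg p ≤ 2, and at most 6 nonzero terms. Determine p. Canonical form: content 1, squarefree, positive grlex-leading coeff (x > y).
Degree: the shape is more complex than any degree-1 curve, so deg p = 2.
From the axis intercepts and sections: among the integer gridlines, it crosses the y-axis at y ∈ {0, 1}; one x-axis crossing is at x = 0.
The integer polynomial consistent with all of this is the stated p.

2*x^2 + x*y - 2*y^2 - x + 2*y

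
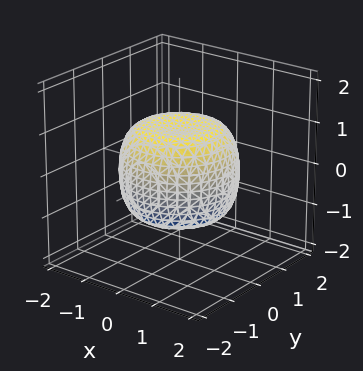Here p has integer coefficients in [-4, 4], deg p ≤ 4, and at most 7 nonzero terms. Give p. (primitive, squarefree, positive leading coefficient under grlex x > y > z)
(a) deg p = 4. The shape is more complex than any degree-3 surface.
(b) Symmetries: rotational symmetry about the z-axis ⇒ p depends on x, y only through x² + y².
(c) Reading off the gridlines: a circular section at z = -1 has radius exactly 1; among the integer gridlines, it crosses the z-axis at z ∈ {-1, 1}.
(d) Putting this together gives p.

2*x^4 + 4*x^2*y^2 + 2*y^4 - 2*x^2 - 2*y^2 + 3*z^2 - 3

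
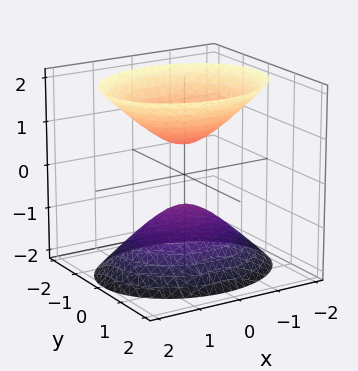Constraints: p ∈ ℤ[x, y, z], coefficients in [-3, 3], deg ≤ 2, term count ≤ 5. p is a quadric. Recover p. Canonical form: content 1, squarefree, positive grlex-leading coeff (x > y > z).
(a) There are 2 components. They look like related sheets of one shape, so recover p as a whole.
(b) deg p = 2. Two separate bowl-shaped sheets opening away from each other; a quadric.
(c) Symmetries: mirror symmetry x ↦ −x ⇒ only even powers of x; mirror symmetry z ↦ −z ⇒ only even powers of z; the y ↦ −y reflection is a symmetry, so y appears only in even powers.
(d) Reading off the gridlines: no y-intercept at any integer in the box; no x-intercept at any integer in the box.
(e) Assembling these constraints gives the stated polynomial.

2*x^2 + 3*y^2 - 2*z^2 + 1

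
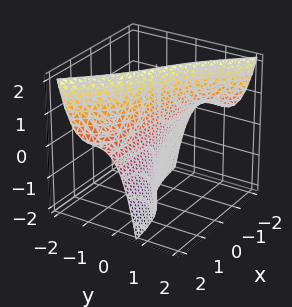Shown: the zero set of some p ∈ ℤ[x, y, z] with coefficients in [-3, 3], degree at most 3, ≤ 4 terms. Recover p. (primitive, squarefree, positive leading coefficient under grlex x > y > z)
First, deg p = 3. A generic line meets the surface in up to 3 points.
Then, from the visible intercepts: the visible z-axis segment lies entirely on the surface; one y-axis crossing is at y = 0; every point of the x-axis in the box is on the surface.
Finally, assembling these constraints gives the stated polynomial.

2*x*y^2 + 2*y^3 + x*z + 3*y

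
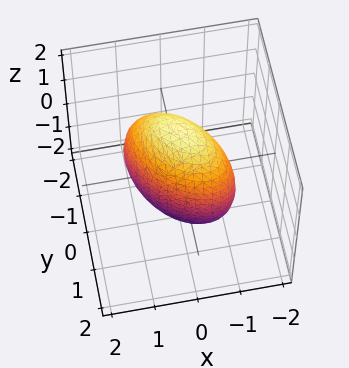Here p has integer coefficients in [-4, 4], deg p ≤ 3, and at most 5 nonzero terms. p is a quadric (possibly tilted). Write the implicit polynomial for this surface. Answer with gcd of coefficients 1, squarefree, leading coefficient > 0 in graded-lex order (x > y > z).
3*x^2 + 3*x*y + 3*y^2 + z^2 - 3

1. The degree is 2 — a generic line meets the surface in up to 2 points.
2. Against the integer gridlines: among the integer gridlines, it crosses the x-axis at x ∈ {-1, 1}; the y-axis gridline crossings are at y ∈ {-1, 1}.
3. Matching integer coefficients to the picture gives p.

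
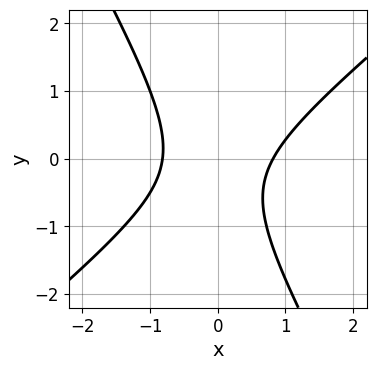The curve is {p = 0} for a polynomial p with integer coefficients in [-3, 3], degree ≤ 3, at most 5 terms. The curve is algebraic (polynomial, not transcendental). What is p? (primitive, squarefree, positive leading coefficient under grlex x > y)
First, degree: a generic line meets the curve in up to 2 points, so deg p = 2.
Next, against the integer gridlines: no y-intercept at any integer in the box.
Finally, matching integer coefficients to the picture gives p.

3*x^2 - 2*x*y - 2*y^2 - y - 2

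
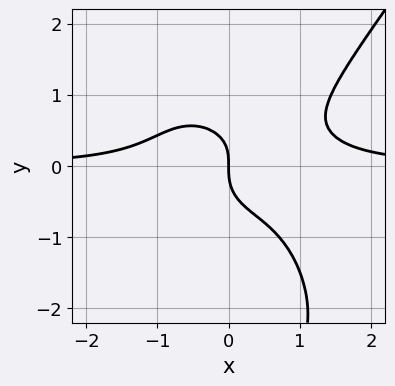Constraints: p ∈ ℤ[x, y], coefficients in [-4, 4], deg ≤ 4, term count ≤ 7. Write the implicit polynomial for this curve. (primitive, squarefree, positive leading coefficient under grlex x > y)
3*x^3*y - y^4 - x^2*y - 3*y^3 - 2*x

The degree is 4 — no degree-3 curve has this shape.
Checking where it meets the axes: one x-axis crossing is at x = 0; it meets the y-axis at y = 0 (among the integer gridlines).
Matching integer coefficients to the picture gives p.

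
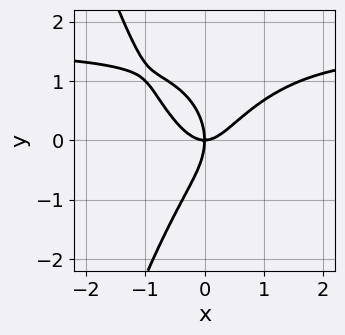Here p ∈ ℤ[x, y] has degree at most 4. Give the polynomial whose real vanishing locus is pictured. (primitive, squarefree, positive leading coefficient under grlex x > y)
2*x^3*y - 3*x^3 + y^3 + 2*x*y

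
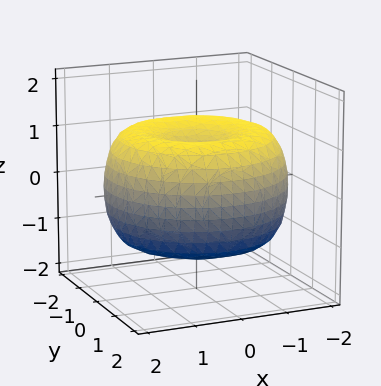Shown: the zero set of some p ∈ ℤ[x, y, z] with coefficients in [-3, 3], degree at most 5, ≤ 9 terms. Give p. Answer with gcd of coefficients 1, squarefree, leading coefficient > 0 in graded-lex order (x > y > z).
x^4 + 2*x^2*y^2 + y^4 - 3*x^2 - 3*y^2 + 3*z^2 - 2

(a) deg p = 4. No degree-3 surface has this shape.
(b) Symmetry: the surface is invariant under rotation about z: p = q(x² + y², z).
(c) Checking where it meets the axes: a circular section at z = 1 has radius between 0 and 1.
(d) Assembling these constraints gives the stated polynomial.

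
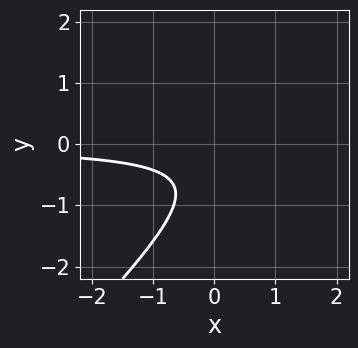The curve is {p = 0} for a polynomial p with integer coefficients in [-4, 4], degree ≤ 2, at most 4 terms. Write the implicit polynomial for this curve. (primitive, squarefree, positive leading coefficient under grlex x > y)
(a) The degree is 2 — no degree-1 curve has this shape.
(b) Reading off the gridlines: it misses every integer gridline on the y-axis; it misses every integer gridline on the x-axis.
(c) Fitting integer coefficients to these (and the overall shape) gives p.

3*x*y - 3*y^2 - 3*y - 2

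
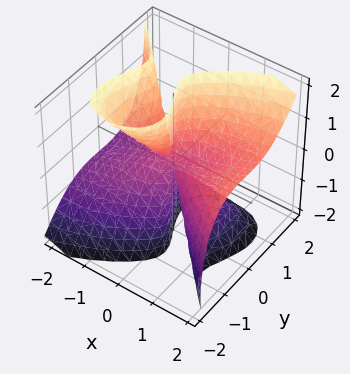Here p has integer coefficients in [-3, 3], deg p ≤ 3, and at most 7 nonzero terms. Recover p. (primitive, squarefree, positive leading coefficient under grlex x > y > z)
1. deg p = 3. No degree-2 surface has this shape.
2. Observable constraints: every point of the z-axis in the box is on the surface; one x-axis crossing is at x = 0; it meets the y-axis at y = 0 (among the integer gridlines).
3. The integer polynomial consistent with all of this is the stated p.

x^3 - 2*x^2*z - 2*x*z^2 + 3*y^3 - y*z^2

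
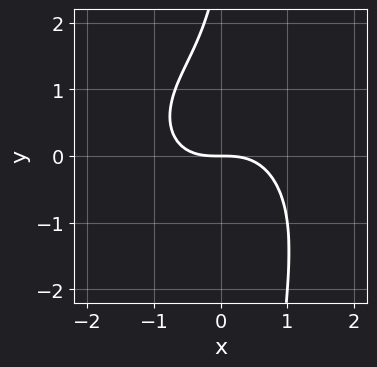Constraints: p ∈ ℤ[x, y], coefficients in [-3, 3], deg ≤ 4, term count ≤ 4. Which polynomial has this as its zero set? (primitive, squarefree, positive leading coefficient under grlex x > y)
2*x^3 + 2*x*y^2 - y^2 + 3*y

Degree: no degree-2 curve has this shape, so deg p = 3.
Against the integer gridlines: one y-axis crossing is at y = 0; one x-axis crossing is at x = 0.
Solving for integer coefficients yields p as stated.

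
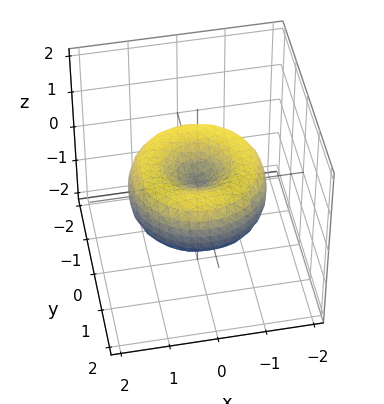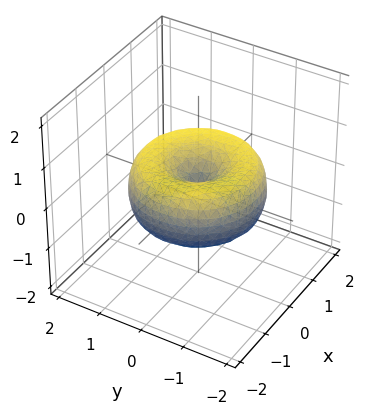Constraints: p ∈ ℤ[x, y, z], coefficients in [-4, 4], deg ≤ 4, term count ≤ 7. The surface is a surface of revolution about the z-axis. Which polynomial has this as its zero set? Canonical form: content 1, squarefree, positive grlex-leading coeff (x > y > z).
First, deg p = 4.
Then, by symmetry, every cross-section ⟂ z is a circle, so x, y appear only via x² + y².
Then, checking where it meets the axes: one y-axis crossing is at y = 0; it meets the x-axis at x = 0 (among the integer gridlines).
Finally, fitting integer coefficients to these (and the overall shape) gives p.

x^4 + 2*x^2*y^2 + y^4 - 2*x^2 - 2*y^2 + 2*z^2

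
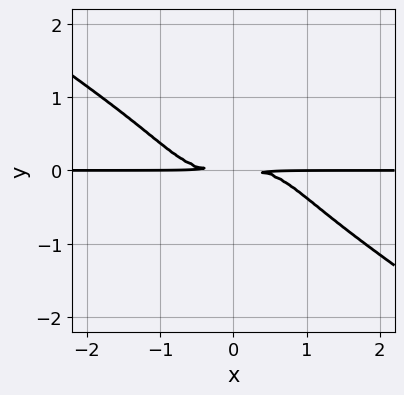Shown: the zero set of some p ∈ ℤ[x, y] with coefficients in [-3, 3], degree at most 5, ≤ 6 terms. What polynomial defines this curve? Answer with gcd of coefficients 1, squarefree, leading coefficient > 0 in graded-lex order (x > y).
1. The degree is 4 — no degree-3 curve has this shape.
2. Checking where it meets the axes: every point of the x-axis in the box is on the curve.
3. The integer polynomial consistent with all of this is the stated p.

x^3*y - x*y^3 + 2*y^4 + 2*y^2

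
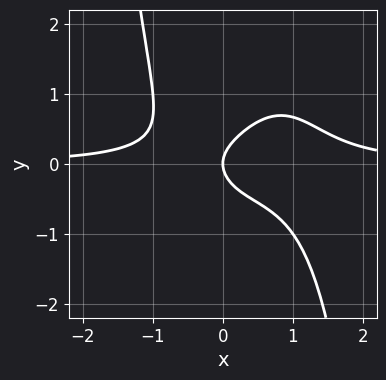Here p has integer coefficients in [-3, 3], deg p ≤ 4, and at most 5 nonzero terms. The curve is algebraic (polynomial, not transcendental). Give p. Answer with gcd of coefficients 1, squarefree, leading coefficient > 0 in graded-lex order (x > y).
3*x^3*y - 2*x^2*y + 3*y^2 - 2*x

Degree: no degree-3 curve has this shape, so deg p = 4.
From the visible intercepts: one y-axis crossing is at y = 0; it meets the x-axis at x = 0 (among the integer gridlines).
The integer polynomial consistent with all of this is the stated p.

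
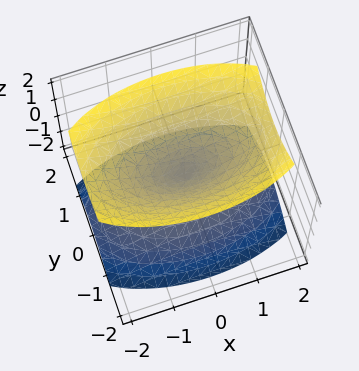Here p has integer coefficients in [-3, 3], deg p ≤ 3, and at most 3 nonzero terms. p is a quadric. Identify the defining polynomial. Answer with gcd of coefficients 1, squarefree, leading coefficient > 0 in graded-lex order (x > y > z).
There are 2 components. They look like related sheets of one shape, so recover p as a whole.
Degree: a double cone through the origin; a quadric, so deg p = 2.
Symmetries: mirror symmetry y ↦ −y ⇒ only even powers of y; it's symmetric under x → −x, forcing even powers of x; mirror symmetry z ↦ −z ⇒ only even powers of z.
From the axis intercepts and sections: it crosses the x-axis at the gridline x = 0; it meets the y-axis at y = 0 (among the integer gridlines); it meets the z-axis at z = 0 (among the integer gridlines).
Solving for integer coefficients yields p as stated.

x^2 + 3*y^2 - 2*z^2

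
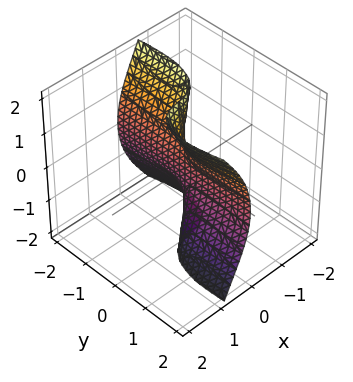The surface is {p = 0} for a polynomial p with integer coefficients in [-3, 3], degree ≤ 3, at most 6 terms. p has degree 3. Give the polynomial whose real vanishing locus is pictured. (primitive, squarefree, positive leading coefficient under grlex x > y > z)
3*x^3 - x^2*z + 2*x*y^2 - y*z^2 + x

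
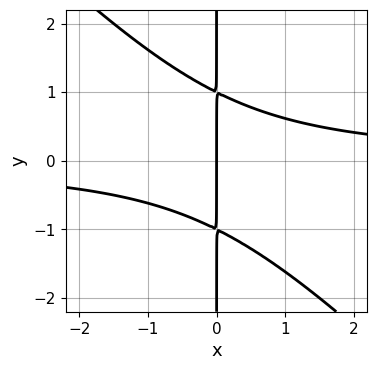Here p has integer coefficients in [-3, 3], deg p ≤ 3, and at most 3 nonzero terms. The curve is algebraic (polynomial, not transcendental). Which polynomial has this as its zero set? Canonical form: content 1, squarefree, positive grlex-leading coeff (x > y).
First, the degree is 3 — no degree-2 curve has this shape.
Next, from the axis intercepts and sections: every point of the y-axis in the box is on the curve; it meets the x-axis at x = 0 (among the integer gridlines).
Finally, together with the visible shape, these determine p as stated.

x^2*y + x*y^2 - x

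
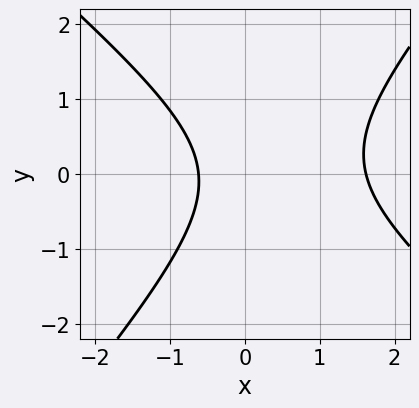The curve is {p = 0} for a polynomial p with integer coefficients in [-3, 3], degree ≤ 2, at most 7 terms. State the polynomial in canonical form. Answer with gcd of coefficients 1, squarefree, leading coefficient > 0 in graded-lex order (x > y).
3*x^2 + x*y - 3*y^2 - 3*x - 3

(a) Degree: no degree-1 curve has this shape, so deg p = 2.
(b) Reading off the gridlines: no y-intercept at any integer in the box.
(c) Fitting integer coefficients to these (and the overall shape) gives p.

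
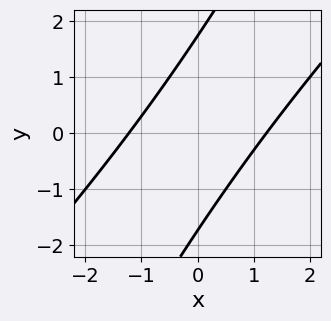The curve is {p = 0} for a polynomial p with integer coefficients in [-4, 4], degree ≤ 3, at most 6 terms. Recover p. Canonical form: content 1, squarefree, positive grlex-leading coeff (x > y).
1. The degree is 2 — no degree-1 curve has this shape.
2. The integer polynomial consistent with all of this is the stated p.

2*x^2 - 3*x*y + y^2 - 3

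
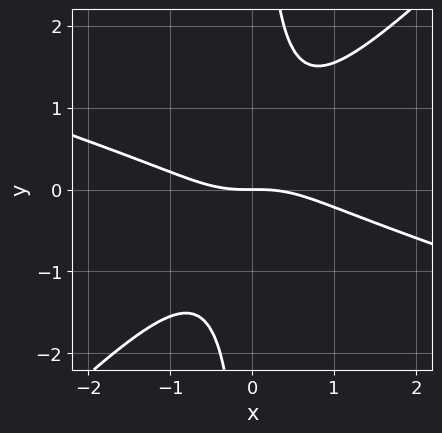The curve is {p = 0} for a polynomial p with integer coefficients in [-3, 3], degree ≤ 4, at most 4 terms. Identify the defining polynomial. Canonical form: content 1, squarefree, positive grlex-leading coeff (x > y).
x^3 + 2*x^2*y - 3*x*y^2 + 2*y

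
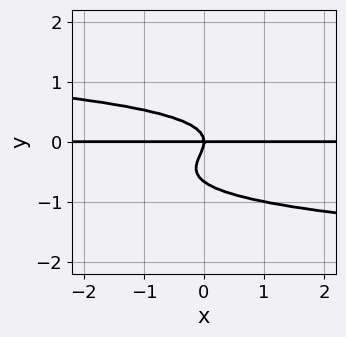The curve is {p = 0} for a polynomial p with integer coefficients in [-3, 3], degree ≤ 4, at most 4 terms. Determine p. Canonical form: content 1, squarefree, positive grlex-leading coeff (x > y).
3*y^4 + 2*y^3 + x*y

(a) deg p = 4. No degree-3 curve has this shape.
(b) Against the integer gridlines: one y-axis crossing is at y = 0; the visible x-axis segment lies entirely on the curve.
(c) Fitting integer coefficients to these (and the overall shape) gives p.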